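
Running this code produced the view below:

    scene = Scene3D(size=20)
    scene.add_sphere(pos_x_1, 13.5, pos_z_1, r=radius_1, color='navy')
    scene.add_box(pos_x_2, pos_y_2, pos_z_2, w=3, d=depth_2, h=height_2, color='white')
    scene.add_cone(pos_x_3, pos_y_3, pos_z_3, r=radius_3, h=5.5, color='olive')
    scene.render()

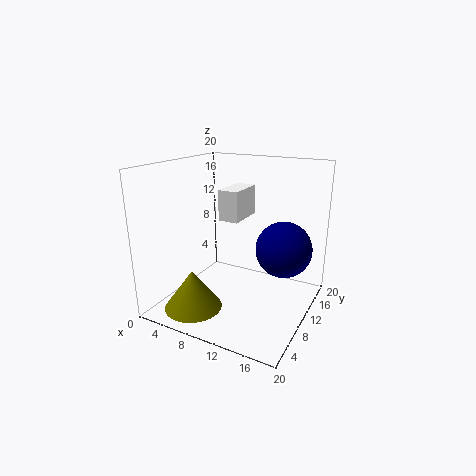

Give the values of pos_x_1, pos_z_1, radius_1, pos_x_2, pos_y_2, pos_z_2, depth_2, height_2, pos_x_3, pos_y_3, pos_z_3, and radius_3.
pos_x_1 = 15.5
pos_z_1 = 8
radius_1 = 4
pos_x_2 = 6
pos_y_2 = 11.5
pos_z_2 = 11.5
depth_2 = 6
height_2 = 4.5
pos_x_3 = 5.5
pos_y_3 = 5
pos_z_3 = 0.5
radius_3 = 4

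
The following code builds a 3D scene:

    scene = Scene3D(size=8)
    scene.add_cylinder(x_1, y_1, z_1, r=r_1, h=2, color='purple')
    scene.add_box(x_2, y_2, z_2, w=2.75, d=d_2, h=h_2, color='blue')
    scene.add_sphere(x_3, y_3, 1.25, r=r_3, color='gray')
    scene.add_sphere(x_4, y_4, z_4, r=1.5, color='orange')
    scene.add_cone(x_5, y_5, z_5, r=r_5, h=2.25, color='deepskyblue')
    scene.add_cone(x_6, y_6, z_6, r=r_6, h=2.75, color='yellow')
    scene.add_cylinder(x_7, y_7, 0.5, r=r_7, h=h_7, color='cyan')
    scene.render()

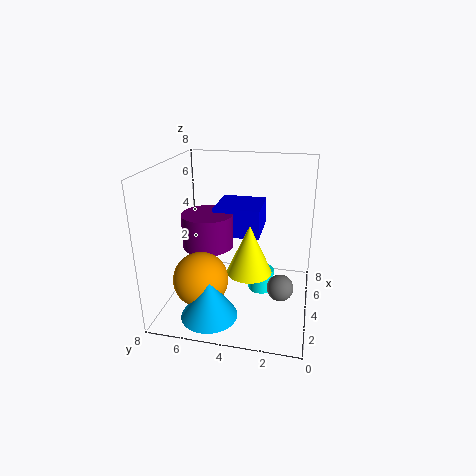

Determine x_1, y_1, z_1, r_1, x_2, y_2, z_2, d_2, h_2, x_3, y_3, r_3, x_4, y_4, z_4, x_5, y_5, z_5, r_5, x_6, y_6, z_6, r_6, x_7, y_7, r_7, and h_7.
x_1 = 4.75, y_1 = 6, z_1 = 3, r_1 = 1.5, x_2 = 5, y_2 = 3, z_2 = 3.5, d_2 = 2.75, h_2 = 1.75, x_3 = 3.75, y_3 = 1.5, r_3 = 0.75, x_4 = 2.5, y_4 = 5.75, z_4 = 2, x_5 = 1.5, y_5 = 5, z_5 = 0.5, r_5 = 1.5, x_6 = 3.5, y_6 = 3.25, z_6 = 2.25, r_6 = 1.25, x_7 = 4.75, y_7 = 2.75, r_7 = 0.75, h_7 = 1.25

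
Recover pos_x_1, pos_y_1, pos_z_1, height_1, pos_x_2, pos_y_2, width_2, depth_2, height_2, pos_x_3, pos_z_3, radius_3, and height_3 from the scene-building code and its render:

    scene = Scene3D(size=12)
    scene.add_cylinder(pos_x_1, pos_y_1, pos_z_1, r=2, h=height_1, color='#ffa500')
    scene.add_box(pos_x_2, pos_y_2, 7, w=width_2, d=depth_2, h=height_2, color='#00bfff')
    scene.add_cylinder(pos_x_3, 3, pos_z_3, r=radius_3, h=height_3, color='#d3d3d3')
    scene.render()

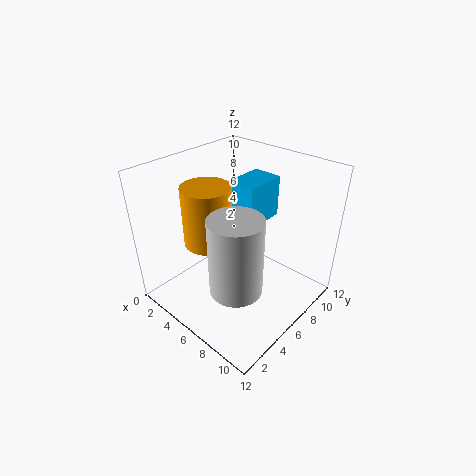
pos_x_1 = 4
pos_y_1 = 4.5
pos_z_1 = 5.5
height_1 = 5
pos_x_2 = 4.5
pos_y_2 = 6.5
width_2 = 2.5
depth_2 = 3.5
height_2 = 3.5
pos_x_3 = 8.5
pos_z_3 = 4
radius_3 = 2
height_3 = 6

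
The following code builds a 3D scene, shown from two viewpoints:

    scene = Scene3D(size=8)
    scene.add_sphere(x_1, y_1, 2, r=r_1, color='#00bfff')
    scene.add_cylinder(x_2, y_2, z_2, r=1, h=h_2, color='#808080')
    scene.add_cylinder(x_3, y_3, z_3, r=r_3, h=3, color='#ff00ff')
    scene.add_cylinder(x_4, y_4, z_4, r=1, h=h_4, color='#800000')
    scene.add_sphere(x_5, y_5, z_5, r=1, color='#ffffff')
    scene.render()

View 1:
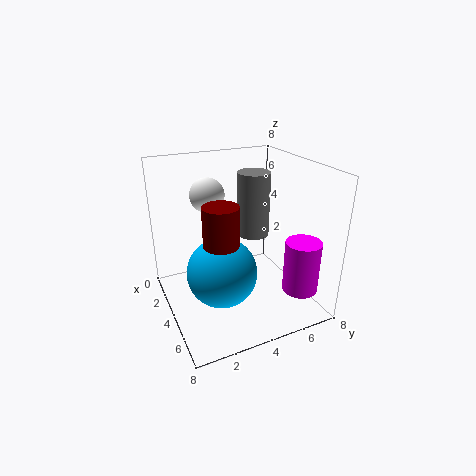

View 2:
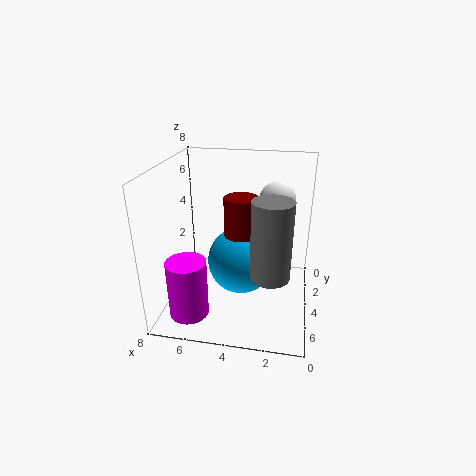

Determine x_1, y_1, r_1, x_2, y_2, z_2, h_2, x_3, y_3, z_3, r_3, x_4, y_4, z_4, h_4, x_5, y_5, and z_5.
x_1 = 4, y_1 = 3, r_1 = 2, x_2 = 2, y_2 = 6, z_2 = 3, h_2 = 4, x_3 = 6, y_3 = 7, z_3 = 1, r_3 = 1, x_4 = 4, y_4 = 3, z_4 = 3, h_4 = 3, x_5 = 2, y_5 = 3, z_5 = 6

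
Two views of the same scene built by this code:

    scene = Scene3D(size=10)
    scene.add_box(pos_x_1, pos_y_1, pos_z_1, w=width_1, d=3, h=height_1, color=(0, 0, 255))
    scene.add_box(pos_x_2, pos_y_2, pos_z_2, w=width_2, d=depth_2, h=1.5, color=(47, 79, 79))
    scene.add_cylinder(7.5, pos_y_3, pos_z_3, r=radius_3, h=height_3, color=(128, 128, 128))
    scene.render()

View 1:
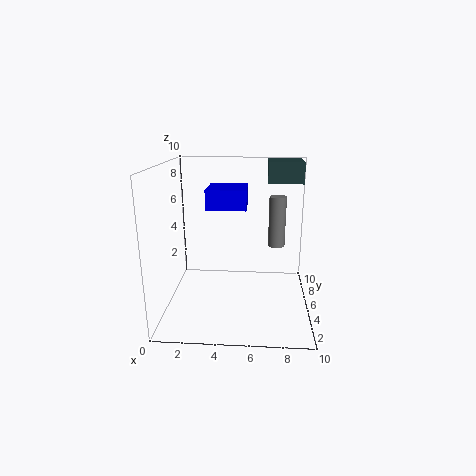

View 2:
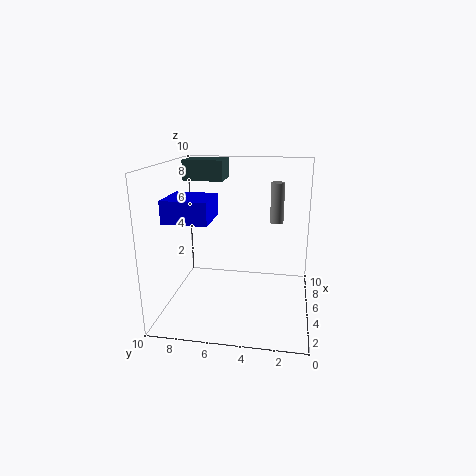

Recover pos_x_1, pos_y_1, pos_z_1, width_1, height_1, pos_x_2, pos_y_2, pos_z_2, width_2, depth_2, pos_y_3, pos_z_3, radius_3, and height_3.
pos_x_1 = 2.5; pos_y_1 = 6.5; pos_z_1 = 6.5; width_1 = 3; height_1 = 1.5; pos_x_2 = 7; pos_y_2 = 6.5; pos_z_2 = 8.5; width_2 = 2.5; depth_2 = 3; pos_y_3 = 2.5; pos_z_3 = 5.5; radius_3 = 0.5; height_3 = 3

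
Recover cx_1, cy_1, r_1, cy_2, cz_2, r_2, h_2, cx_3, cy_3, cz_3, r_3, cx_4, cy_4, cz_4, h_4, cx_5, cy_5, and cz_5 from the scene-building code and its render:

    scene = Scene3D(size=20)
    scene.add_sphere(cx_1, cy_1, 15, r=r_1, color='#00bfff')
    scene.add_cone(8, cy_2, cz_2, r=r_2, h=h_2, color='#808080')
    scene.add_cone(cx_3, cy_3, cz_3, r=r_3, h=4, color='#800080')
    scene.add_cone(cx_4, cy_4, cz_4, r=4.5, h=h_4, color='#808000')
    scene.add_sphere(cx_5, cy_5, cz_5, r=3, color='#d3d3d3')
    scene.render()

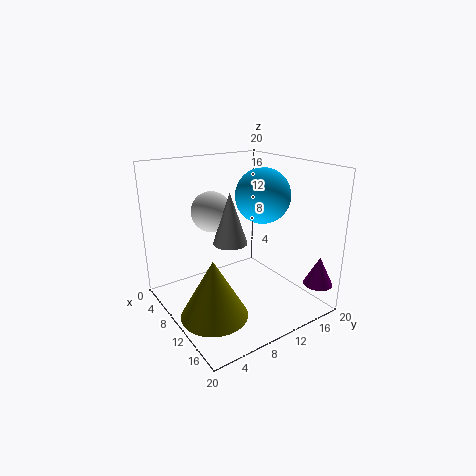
cx_1 = 9; cy_1 = 15; r_1 = 4; cy_2 = 10; cz_2 = 8.5; r_2 = 2.5; h_2 = 7.5; cx_3 = 18; cy_3 = 18; cz_3 = 4; r_3 = 2; cx_4 = 12.5; cy_4 = 4.5; cz_4 = 1; h_4 = 8; cx_5 = 4.5; cy_5 = 9; cz_5 = 12.5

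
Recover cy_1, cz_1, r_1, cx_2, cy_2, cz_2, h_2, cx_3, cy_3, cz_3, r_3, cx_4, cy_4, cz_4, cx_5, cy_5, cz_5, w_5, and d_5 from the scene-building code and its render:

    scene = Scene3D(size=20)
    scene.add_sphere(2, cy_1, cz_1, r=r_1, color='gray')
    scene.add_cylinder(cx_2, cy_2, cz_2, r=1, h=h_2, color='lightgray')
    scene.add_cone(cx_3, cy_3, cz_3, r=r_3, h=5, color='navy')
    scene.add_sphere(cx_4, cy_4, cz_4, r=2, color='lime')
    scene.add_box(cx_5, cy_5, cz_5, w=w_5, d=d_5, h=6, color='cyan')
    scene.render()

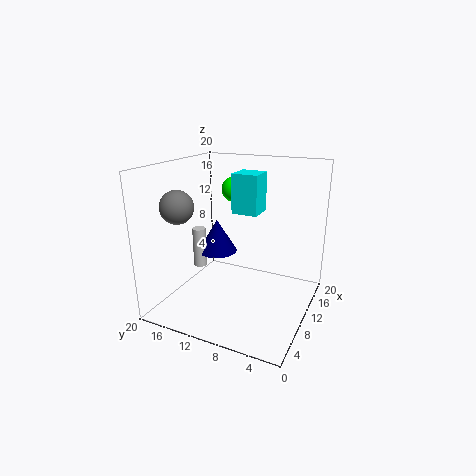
cy_1 = 14
cz_1 = 16
r_1 = 2
cx_2 = 11
cy_2 = 17
cz_2 = 4
h_2 = 6
cx_3 = 13
cy_3 = 15
cz_3 = 6
r_3 = 3
cx_4 = 17
cy_4 = 14
cz_4 = 15
cx_5 = 14
cy_5 = 9
cz_5 = 12
w_5 = 4
d_5 = 4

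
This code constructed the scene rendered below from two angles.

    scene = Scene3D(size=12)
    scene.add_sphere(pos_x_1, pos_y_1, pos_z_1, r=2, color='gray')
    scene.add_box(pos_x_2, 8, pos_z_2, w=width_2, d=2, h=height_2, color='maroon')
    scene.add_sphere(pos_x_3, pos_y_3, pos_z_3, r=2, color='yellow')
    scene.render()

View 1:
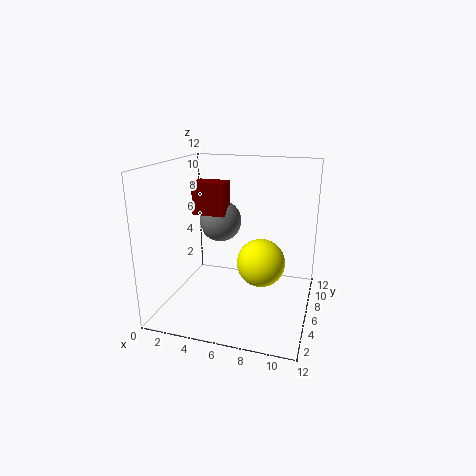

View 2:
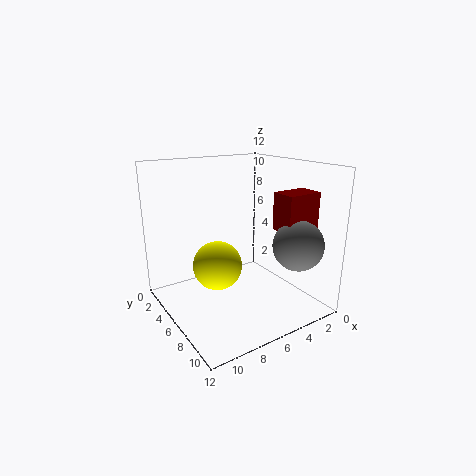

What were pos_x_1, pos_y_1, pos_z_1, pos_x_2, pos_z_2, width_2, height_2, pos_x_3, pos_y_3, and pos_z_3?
pos_x_1 = 3, pos_y_1 = 10, pos_z_1 = 6, pos_x_2 = 1, pos_z_2 = 7, width_2 = 3, height_2 = 3, pos_x_3 = 8, pos_y_3 = 6, pos_z_3 = 4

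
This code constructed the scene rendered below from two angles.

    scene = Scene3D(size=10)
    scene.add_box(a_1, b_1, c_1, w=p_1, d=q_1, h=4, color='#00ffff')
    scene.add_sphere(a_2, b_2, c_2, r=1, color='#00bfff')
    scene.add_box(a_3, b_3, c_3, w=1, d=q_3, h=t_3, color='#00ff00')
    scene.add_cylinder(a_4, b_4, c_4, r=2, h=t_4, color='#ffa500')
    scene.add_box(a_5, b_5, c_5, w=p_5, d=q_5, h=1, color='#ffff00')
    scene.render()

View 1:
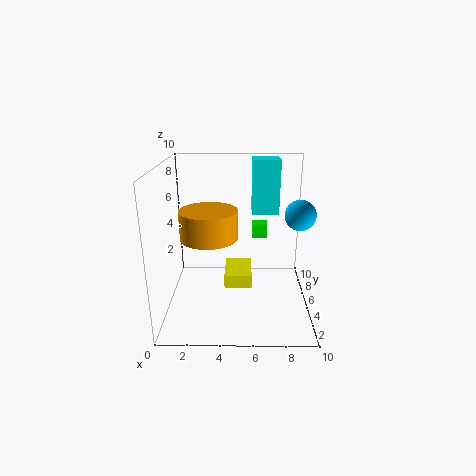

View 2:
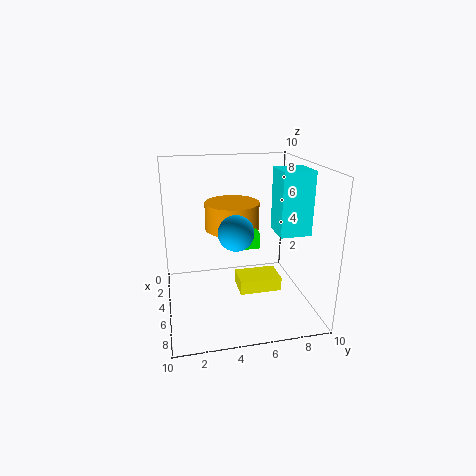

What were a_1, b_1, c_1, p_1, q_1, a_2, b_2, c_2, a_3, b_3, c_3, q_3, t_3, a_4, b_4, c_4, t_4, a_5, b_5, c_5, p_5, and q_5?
a_1 = 6; b_1 = 7; c_1 = 6; p_1 = 2; q_1 = 2; a_2 = 9; b_2 = 4; c_2 = 7; a_3 = 6; b_3 = 5; c_3 = 5; q_3 = 1; t_3 = 1; a_4 = 3; b_4 = 5; c_4 = 5; t_4 = 2; a_5 = 4; b_5 = 5; c_5 = 1; p_5 = 2; q_5 = 3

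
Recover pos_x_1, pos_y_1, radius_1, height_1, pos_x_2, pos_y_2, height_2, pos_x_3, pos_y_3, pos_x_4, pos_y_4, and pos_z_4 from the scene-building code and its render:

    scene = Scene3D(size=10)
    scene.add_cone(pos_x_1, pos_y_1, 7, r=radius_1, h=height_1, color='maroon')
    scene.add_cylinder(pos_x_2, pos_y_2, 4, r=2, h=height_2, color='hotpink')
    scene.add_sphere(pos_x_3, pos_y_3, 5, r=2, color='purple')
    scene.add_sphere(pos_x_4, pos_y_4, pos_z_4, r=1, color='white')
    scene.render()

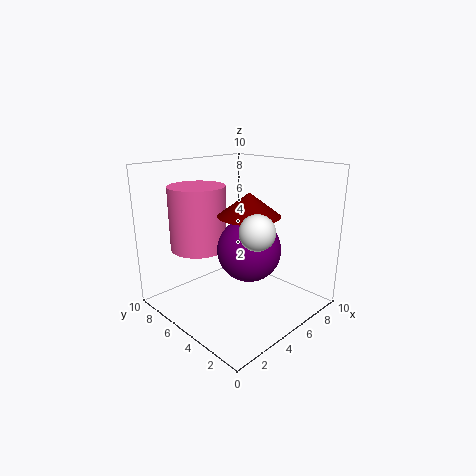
pos_x_1 = 4.5, pos_y_1 = 3.5, radius_1 = 2, height_1 = 1.5, pos_x_2 = 3.5, pos_y_2 = 7.5, height_2 = 4.5, pos_x_3 = 4, pos_y_3 = 3, pos_x_4 = 2.5, pos_y_4 = 1, pos_z_4 = 7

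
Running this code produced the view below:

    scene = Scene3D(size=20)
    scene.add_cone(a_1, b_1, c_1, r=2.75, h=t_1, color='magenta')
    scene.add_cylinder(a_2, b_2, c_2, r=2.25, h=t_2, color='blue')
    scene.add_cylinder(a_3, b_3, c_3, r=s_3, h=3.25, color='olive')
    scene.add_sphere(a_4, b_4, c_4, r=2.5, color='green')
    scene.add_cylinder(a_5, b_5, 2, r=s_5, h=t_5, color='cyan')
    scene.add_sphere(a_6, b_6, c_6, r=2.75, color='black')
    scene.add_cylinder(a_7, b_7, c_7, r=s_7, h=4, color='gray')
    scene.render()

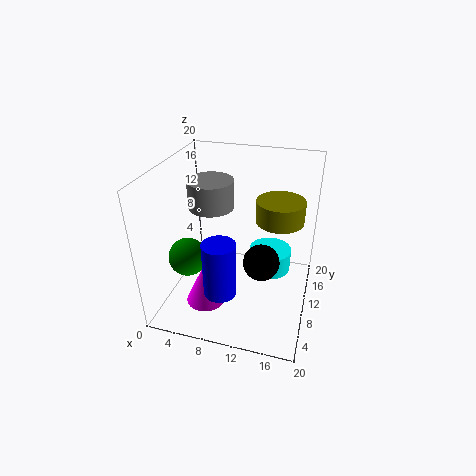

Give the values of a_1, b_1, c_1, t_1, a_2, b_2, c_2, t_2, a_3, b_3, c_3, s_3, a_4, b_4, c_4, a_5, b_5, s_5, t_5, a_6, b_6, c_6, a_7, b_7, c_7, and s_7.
a_1 = 6.25
b_1 = 6.25
c_1 = 1.25
t_1 = 6
a_2 = 8.75
b_2 = 5.5
c_2 = 3.75
t_2 = 7.75
a_3 = 15
b_3 = 14.5
c_3 = 11
s_3 = 3.5
a_4 = 4.5
b_4 = 5.25
c_4 = 9
a_5 = 13.75
b_5 = 15.25
s_5 = 3.25
t_5 = 3.5
a_6 = 13
b_6 = 12.25
c_6 = 4.75
a_7 = 5.5
b_7 = 12
c_7 = 13.25
s_7 = 3.25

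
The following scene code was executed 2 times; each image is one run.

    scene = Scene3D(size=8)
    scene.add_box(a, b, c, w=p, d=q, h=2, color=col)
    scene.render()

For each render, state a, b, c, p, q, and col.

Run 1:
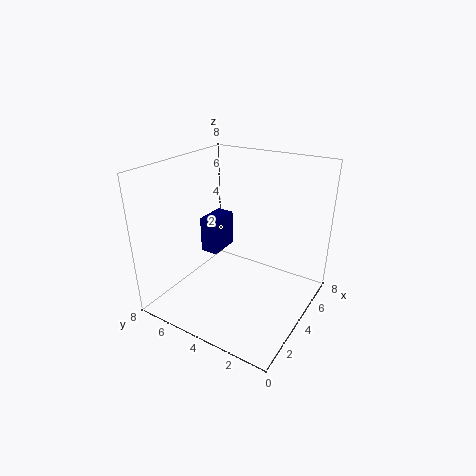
a = 3.25; b = 5; c = 3; p = 1.75; q = 1; col = 'navy'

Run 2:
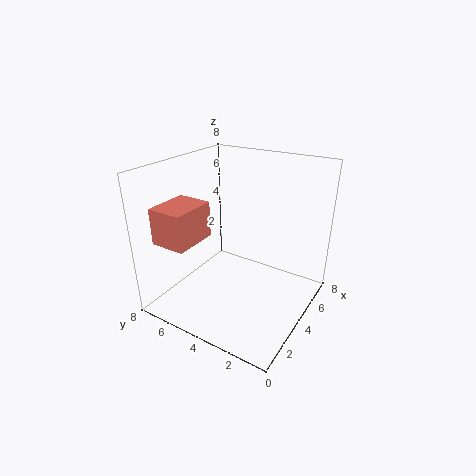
a = 1; b = 5.5; c = 4; p = 2.5; q = 2; col = 'salmon'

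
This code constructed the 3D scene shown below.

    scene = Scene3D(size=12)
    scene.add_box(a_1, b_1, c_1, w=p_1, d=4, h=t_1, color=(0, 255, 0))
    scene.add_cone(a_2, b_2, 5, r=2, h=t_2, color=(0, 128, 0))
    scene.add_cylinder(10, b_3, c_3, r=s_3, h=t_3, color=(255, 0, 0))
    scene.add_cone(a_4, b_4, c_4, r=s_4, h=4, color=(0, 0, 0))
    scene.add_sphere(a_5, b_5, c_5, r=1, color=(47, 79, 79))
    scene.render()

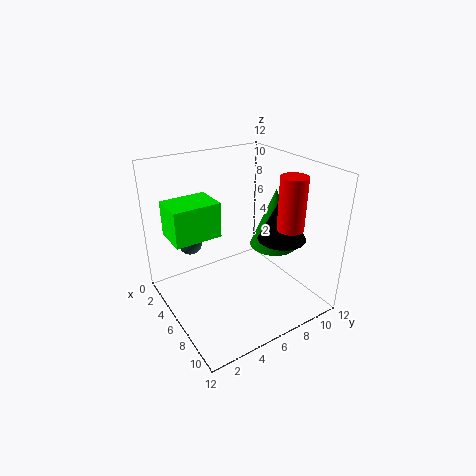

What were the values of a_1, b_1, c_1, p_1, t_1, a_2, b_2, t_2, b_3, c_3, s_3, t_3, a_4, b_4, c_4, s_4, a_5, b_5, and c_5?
a_1 = 2; b_1 = 1; c_1 = 6; p_1 = 3; t_1 = 3; a_2 = 7; b_2 = 9; t_2 = 5; b_3 = 8; c_3 = 8; s_3 = 1; t_3 = 4; a_4 = 8; b_4 = 9; c_4 = 6; s_4 = 2; a_5 = 3; b_5 = 3; c_5 = 5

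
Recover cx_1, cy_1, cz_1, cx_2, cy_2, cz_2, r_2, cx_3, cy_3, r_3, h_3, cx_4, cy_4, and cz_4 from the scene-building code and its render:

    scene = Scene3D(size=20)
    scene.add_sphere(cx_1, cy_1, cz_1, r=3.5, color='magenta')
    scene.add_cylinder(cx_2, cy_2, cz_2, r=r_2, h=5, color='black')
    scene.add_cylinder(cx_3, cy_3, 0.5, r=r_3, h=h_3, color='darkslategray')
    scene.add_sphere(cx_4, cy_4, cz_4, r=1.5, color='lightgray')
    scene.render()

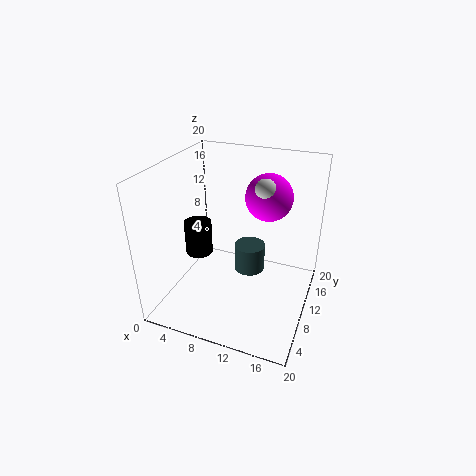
cx_1 = 12.5; cy_1 = 16; cz_1 = 14; cx_2 = 3.5; cy_2 = 10.5; cz_2 = 6; r_2 = 2; cx_3 = 9.5; cy_3 = 16.5; r_3 = 2.5; h_3 = 4.5; cx_4 = 12.5; cy_4 = 14; cz_4 = 16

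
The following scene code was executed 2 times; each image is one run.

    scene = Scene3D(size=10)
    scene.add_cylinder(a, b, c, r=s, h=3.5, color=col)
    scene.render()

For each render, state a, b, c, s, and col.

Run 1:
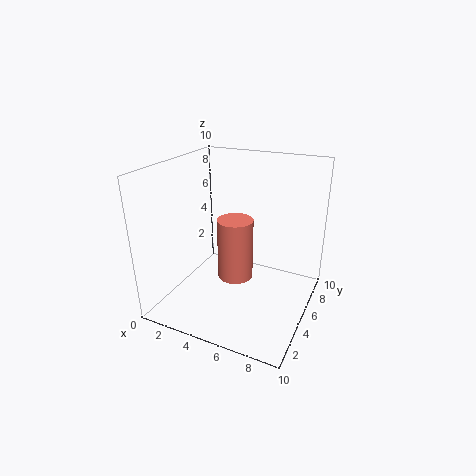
a = 6.5
b = 1.5
c = 4.5
s = 1
col = 'salmon'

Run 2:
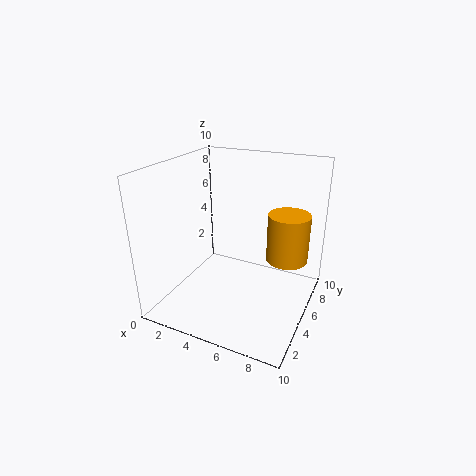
a = 8
b = 7
c = 3
s = 1.5
col = 'orange'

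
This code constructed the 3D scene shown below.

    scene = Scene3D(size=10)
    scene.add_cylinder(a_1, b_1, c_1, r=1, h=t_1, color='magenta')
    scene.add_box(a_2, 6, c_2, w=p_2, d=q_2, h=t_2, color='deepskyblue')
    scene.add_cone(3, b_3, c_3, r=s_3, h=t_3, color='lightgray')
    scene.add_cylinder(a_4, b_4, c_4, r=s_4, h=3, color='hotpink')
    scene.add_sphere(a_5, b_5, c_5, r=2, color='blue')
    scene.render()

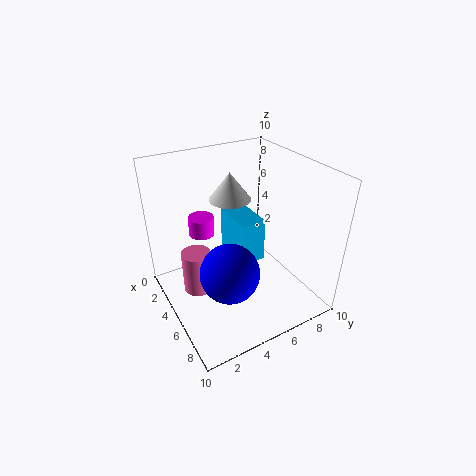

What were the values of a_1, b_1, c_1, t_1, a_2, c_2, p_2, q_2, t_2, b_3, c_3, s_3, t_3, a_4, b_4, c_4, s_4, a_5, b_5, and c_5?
a_1 = 1; b_1 = 4; c_1 = 3.5; t_1 = 1.5; a_2 = 0.5; c_2 = 1.5; p_2 = 3.5; q_2 = 2; t_2 = 3.5; b_3 = 5.5; c_3 = 7; s_3 = 1.5; t_3 = 2; a_4 = 4.5; b_4 = 2; c_4 = 1.5; s_4 = 1; a_5 = 6.5; b_5 = 3.5; c_5 = 3.5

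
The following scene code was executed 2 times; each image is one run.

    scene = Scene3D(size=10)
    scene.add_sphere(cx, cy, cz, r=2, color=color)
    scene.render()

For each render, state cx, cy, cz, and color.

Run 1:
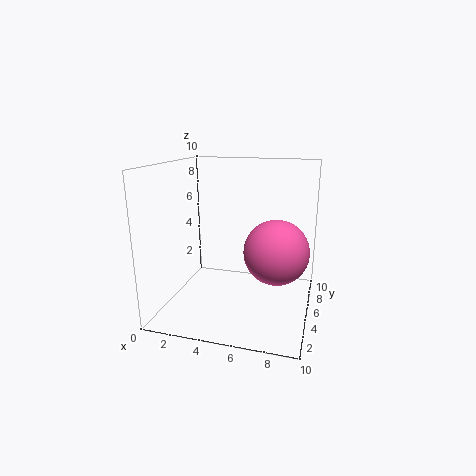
cx = 8; cy = 3; cz = 5; color = 'hotpink'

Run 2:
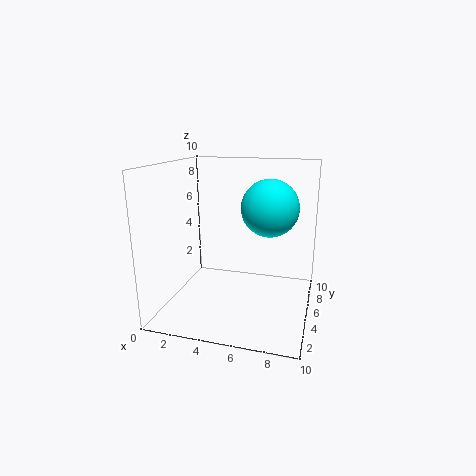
cx = 7; cy = 6; cz = 7; color = 'cyan'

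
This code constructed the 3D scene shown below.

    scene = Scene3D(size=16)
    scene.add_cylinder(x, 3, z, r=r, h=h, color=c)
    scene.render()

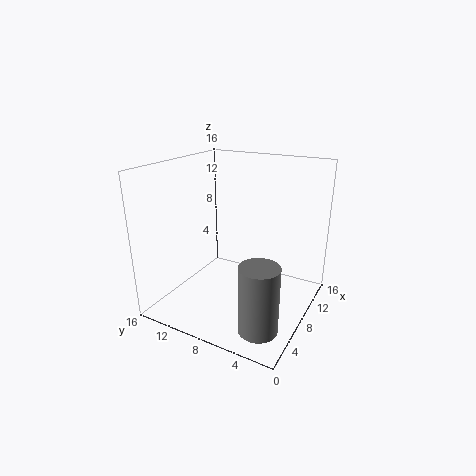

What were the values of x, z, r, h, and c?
x = 3; z = 1; r = 2; h = 7; c = 'gray'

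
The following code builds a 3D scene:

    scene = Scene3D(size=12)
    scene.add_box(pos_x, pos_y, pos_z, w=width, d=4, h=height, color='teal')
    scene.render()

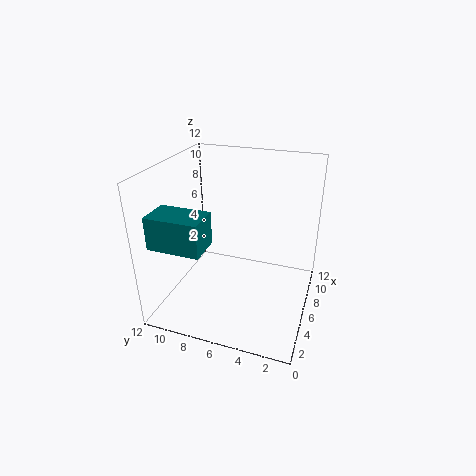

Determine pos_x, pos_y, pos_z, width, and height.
pos_x = 0.5, pos_y = 7, pos_z = 7, width = 2.5, height = 2.5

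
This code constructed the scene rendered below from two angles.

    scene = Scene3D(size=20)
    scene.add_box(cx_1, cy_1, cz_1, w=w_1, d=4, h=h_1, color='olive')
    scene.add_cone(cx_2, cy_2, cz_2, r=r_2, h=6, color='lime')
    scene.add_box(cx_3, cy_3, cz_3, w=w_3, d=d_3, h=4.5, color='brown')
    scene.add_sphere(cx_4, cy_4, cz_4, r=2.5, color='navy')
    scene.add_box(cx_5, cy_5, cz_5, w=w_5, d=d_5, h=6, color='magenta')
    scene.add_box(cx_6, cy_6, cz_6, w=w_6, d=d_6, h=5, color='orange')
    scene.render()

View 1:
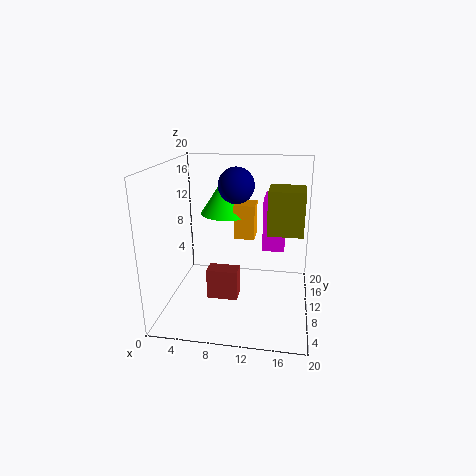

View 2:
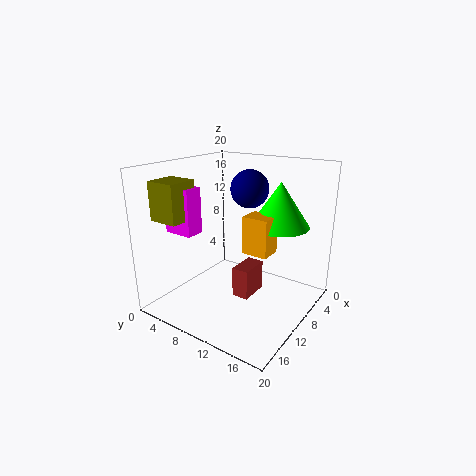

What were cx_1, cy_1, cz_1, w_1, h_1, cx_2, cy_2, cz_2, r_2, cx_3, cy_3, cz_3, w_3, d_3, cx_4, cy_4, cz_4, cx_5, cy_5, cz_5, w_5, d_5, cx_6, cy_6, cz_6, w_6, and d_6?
cx_1 = 14.5
cy_1 = 2.5
cz_1 = 13.5
w_1 = 4
h_1 = 5
cx_2 = 7.5
cy_2 = 15
cz_2 = 12
r_2 = 4
cx_3 = 5.5
cy_3 = 9
cz_3 = 0.5
w_3 = 4.5
d_3 = 2.5
cx_4 = 9.5
cy_4 = 11.5
cz_4 = 17
cx_5 = 14
cy_5 = 3
cz_5 = 11.5
w_5 = 2.5
d_5 = 4
cx_6 = 9
cy_6 = 12
cz_6 = 9
w_6 = 3
d_6 = 3.5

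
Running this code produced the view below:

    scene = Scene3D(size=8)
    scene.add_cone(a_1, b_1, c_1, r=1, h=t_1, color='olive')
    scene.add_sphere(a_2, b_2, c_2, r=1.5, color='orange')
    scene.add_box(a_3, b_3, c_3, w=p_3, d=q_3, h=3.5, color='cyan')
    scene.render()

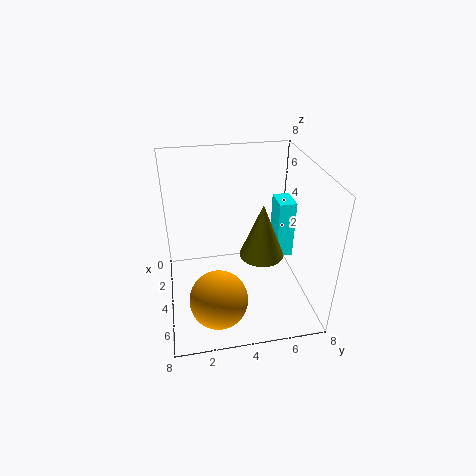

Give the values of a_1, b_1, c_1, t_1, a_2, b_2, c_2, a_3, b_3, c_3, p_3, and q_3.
a_1 = 7, b_1 = 4.5, c_1 = 5, t_1 = 2.5, a_2 = 6.5, b_2 = 2.5, c_2 = 2, a_3 = 2, b_3 = 6.5, c_3 = 2, p_3 = 1.5, q_3 = 1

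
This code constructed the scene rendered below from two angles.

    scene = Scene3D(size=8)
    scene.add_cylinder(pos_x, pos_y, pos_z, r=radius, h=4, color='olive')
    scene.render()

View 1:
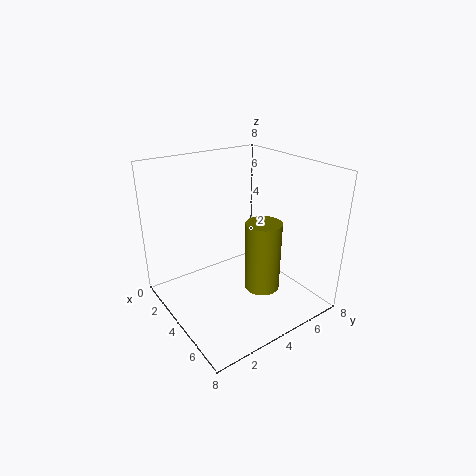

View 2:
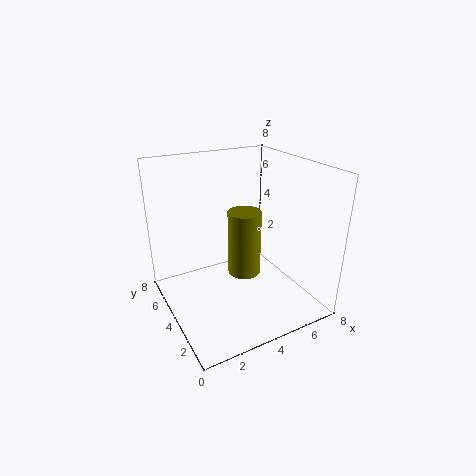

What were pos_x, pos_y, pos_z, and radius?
pos_x = 5, pos_y = 5, pos_z = 1, radius = 1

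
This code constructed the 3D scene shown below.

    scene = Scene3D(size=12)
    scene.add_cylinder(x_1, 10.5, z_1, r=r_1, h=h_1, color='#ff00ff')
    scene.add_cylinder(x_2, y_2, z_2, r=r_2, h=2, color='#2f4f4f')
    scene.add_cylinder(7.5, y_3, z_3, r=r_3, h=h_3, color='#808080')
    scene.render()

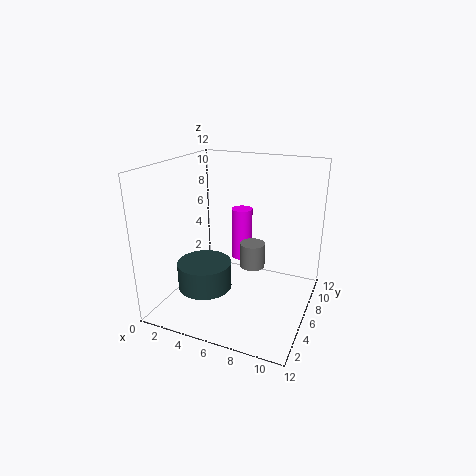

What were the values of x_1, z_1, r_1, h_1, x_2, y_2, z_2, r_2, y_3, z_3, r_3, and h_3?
x_1 = 4.5
z_1 = 2
r_1 = 1
h_1 = 5
x_2 = 5
y_2 = 2
z_2 = 3.5
r_2 = 2
y_3 = 5.5
z_3 = 4
r_3 = 1
h_3 = 2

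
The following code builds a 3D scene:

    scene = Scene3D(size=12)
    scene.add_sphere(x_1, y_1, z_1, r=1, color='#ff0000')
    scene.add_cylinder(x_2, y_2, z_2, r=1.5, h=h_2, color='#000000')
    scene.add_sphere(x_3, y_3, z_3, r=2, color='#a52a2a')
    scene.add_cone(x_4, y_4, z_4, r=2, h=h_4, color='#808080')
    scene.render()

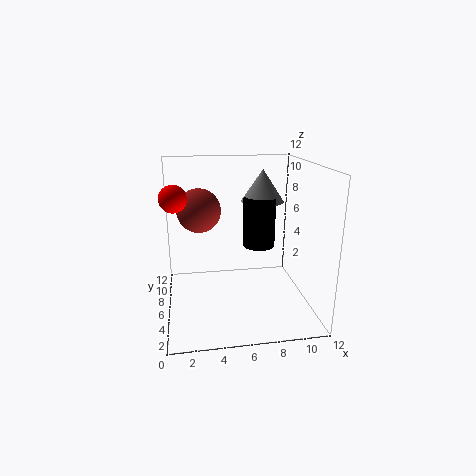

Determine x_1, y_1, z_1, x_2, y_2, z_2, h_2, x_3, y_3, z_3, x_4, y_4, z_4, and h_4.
x_1 = 1; y_1 = 4; z_1 = 10; x_2 = 8.5; y_2 = 9; z_2 = 4; h_2 = 4.5; x_3 = 3; y_3 = 9.5; z_3 = 7.5; x_4 = 9; y_4 = 10; z_4 = 8; h_4 = 3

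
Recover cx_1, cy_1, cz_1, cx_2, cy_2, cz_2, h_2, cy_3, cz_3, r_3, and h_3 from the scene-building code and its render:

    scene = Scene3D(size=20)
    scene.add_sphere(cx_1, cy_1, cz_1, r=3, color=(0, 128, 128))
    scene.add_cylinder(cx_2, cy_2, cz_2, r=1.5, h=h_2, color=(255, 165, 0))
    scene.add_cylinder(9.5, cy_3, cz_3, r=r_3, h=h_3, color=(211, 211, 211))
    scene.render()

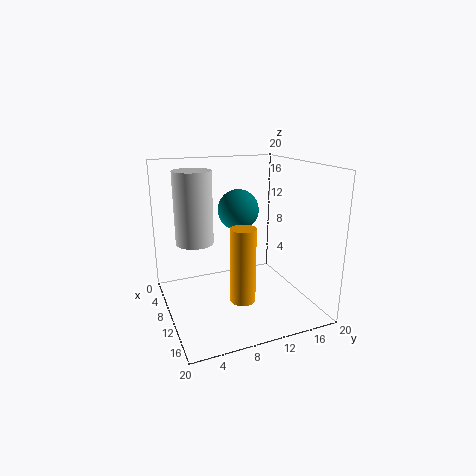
cx_1 = 6.5; cy_1 = 11.5; cz_1 = 13; cx_2 = 17.5; cy_2 = 7.5; cz_2 = 5; h_2 = 9; cy_3 = 4; cz_3 = 10; r_3 = 2.5; h_3 = 9.5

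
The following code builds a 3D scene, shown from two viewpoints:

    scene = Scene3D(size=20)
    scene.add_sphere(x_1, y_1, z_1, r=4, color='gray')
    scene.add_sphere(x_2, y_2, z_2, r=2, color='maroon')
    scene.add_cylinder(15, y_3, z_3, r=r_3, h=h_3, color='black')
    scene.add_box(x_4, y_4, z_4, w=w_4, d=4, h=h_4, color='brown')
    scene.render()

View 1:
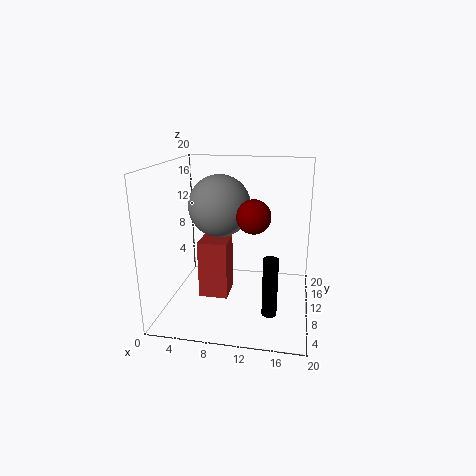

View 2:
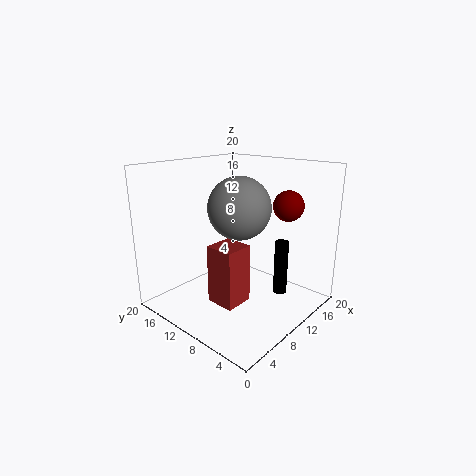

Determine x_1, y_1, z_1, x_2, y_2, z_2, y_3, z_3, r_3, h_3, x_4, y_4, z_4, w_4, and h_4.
x_1 = 8, y_1 = 8, z_1 = 15, x_2 = 13, y_2 = 4, z_2 = 15, y_3 = 6, z_3 = 1, r_3 = 1, h_3 = 8, x_4 = 5, y_4 = 7, z_4 = 2, w_4 = 4, h_4 = 8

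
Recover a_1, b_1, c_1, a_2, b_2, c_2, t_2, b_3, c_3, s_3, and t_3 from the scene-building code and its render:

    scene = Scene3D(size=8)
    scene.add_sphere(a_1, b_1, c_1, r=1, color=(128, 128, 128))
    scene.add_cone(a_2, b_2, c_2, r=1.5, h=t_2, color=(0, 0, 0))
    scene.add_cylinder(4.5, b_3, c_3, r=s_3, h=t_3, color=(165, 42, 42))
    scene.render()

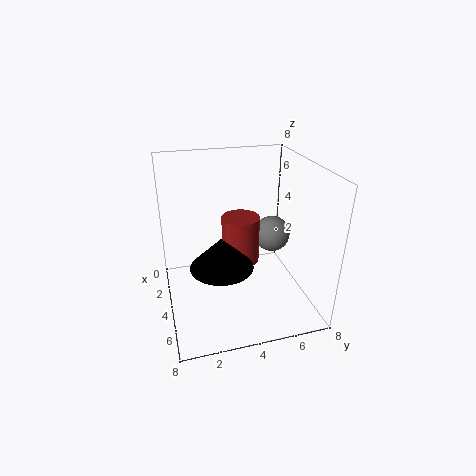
a_1 = 4, b_1 = 6, c_1 = 4, a_2 = 6.5, b_2 = 2.5, c_2 = 4, t_2 = 1.5, b_3 = 4, c_3 = 3, s_3 = 1, t_3 = 2.5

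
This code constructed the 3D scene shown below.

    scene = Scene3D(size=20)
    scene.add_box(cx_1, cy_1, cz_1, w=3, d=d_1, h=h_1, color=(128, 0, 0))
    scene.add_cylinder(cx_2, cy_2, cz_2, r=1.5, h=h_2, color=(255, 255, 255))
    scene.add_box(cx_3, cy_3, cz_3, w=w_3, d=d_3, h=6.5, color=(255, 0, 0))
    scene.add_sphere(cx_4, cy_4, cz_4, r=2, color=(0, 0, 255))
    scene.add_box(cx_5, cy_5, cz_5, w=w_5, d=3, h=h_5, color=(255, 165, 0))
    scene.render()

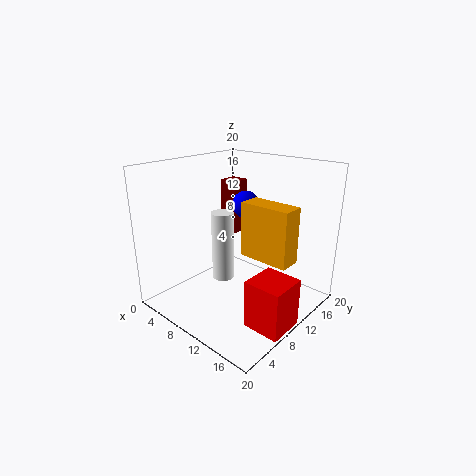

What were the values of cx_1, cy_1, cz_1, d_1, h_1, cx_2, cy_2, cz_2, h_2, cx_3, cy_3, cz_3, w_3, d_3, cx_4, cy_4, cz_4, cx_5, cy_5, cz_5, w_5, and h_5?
cx_1 = 1.5
cy_1 = 15.5
cz_1 = 7.5
d_1 = 3
h_1 = 8.5
cx_2 = 9
cy_2 = 8
cz_2 = 4.5
h_2 = 9.5
cx_3 = 15
cy_3 = 5.5
cz_3 = 0.5
w_3 = 5
d_3 = 5
cx_4 = 8
cy_4 = 14
cz_4 = 13.5
cx_5 = 11
cy_5 = 9.5
cz_5 = 8
w_5 = 7
h_5 = 7.5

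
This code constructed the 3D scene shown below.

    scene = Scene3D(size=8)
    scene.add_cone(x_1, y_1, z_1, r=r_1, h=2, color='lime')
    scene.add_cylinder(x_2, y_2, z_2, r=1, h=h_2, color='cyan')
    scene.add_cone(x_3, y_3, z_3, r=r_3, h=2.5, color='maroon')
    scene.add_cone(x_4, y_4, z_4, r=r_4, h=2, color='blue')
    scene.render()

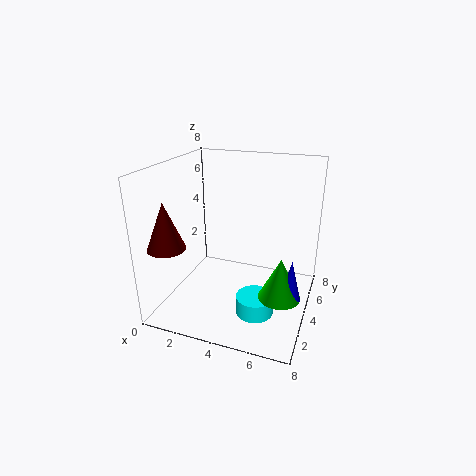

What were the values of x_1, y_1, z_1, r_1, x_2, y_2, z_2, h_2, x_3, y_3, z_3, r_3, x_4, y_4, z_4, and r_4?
x_1 = 7
y_1 = 1.5
z_1 = 2.5
r_1 = 1
x_2 = 5.5
y_2 = 2.5
z_2 = 0.5
h_2 = 1
x_3 = 1
y_3 = 1.5
z_3 = 4
r_3 = 1
x_4 = 7.5
y_4 = 1.5
z_4 = 2.5
r_4 = 0.5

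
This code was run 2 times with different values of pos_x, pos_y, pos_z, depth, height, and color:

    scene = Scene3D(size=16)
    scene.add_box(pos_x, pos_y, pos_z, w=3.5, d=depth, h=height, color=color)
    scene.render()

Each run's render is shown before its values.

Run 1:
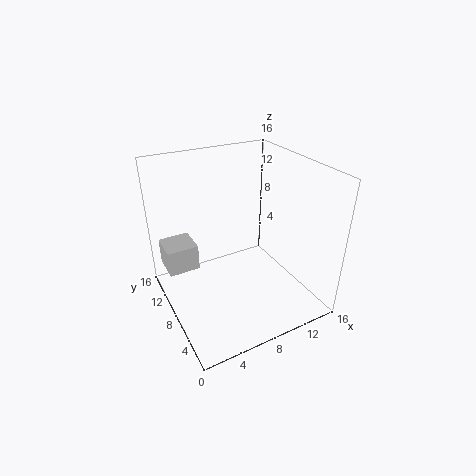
pos_x = 0.5, pos_y = 10, pos_z = 4, depth = 3.5, height = 3, color = 'lightgray'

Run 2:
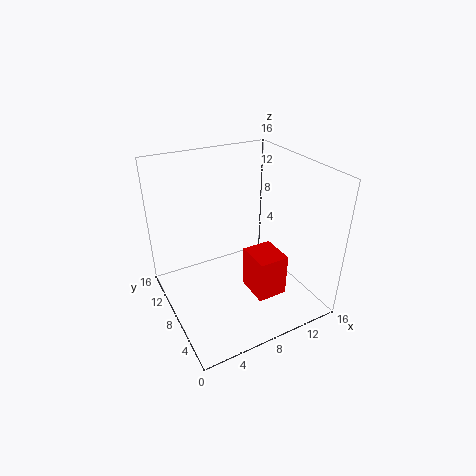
pos_x = 9, pos_y = 4.5, pos_z = 1, depth = 4, height = 5, color = 'red'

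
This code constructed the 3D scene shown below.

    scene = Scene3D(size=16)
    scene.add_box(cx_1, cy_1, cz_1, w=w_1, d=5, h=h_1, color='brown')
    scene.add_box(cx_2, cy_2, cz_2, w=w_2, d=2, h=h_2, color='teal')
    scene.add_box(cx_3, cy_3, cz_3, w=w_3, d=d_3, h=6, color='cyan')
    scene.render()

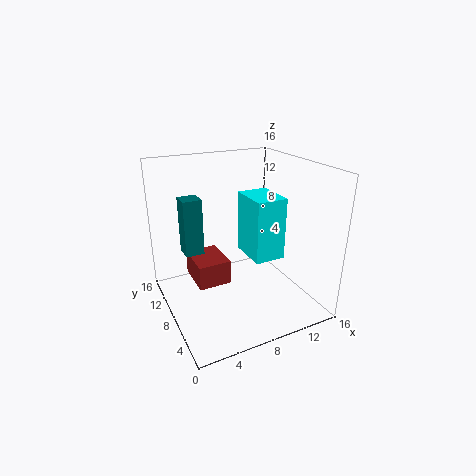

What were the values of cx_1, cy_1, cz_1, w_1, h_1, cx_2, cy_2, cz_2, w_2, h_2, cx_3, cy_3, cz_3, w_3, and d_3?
cx_1 = 4; cy_1 = 10; cz_1 = 1; w_1 = 4; h_1 = 3; cx_2 = 2; cy_2 = 8; cz_2 = 7; w_2 = 2; h_2 = 6; cx_3 = 7; cy_3 = 2; cz_3 = 8; w_3 = 3; d_3 = 4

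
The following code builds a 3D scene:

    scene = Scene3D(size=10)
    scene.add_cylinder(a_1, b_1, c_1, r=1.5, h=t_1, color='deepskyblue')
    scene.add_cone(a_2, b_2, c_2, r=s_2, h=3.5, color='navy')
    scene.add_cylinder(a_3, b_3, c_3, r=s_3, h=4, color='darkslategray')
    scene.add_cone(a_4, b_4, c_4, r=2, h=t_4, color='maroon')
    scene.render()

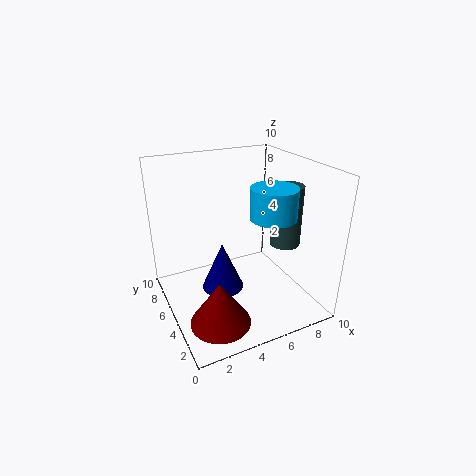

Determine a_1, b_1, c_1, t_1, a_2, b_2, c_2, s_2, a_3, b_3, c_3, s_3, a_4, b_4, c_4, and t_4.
a_1 = 6.5; b_1 = 3; c_1 = 7; t_1 = 2; a_2 = 4; b_2 = 5.5; c_2 = 1; s_2 = 1.5; a_3 = 7.5; b_3 = 3; c_3 = 5; s_3 = 1; a_4 = 2.5; b_4 = 2.5; c_4 = 0.5; t_4 = 3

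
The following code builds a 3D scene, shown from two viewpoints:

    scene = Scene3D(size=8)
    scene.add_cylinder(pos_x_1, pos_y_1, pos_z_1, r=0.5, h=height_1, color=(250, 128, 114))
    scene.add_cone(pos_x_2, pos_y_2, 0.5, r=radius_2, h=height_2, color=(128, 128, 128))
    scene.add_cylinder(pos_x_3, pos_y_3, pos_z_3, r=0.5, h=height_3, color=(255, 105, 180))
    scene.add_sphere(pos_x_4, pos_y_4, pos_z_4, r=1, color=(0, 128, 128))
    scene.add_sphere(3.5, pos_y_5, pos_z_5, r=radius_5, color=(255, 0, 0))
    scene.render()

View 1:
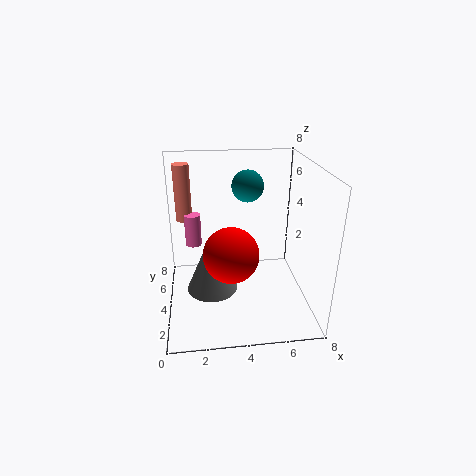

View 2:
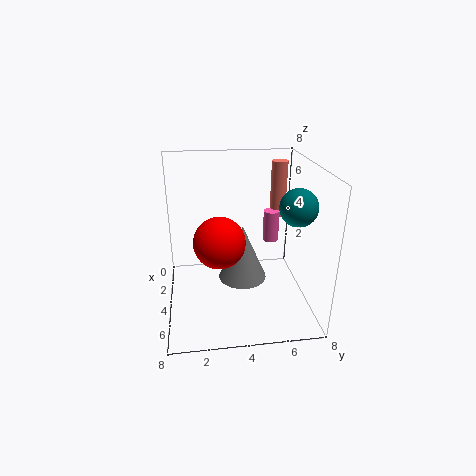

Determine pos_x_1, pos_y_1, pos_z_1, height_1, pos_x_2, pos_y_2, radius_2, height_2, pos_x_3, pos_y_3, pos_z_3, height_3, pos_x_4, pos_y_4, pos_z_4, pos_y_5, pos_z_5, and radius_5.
pos_x_1 = 1
pos_y_1 = 7
pos_z_1 = 4
height_1 = 3.5
pos_x_2 = 2.5
pos_y_2 = 4.5
radius_2 = 1.5
height_2 = 3.5
pos_x_3 = 1.5
pos_y_3 = 6.5
pos_z_3 = 2.5
height_3 = 2
pos_x_4 = 5
pos_y_4 = 7
pos_z_4 = 6
pos_y_5 = 3
pos_z_5 = 3.5
radius_5 = 1.5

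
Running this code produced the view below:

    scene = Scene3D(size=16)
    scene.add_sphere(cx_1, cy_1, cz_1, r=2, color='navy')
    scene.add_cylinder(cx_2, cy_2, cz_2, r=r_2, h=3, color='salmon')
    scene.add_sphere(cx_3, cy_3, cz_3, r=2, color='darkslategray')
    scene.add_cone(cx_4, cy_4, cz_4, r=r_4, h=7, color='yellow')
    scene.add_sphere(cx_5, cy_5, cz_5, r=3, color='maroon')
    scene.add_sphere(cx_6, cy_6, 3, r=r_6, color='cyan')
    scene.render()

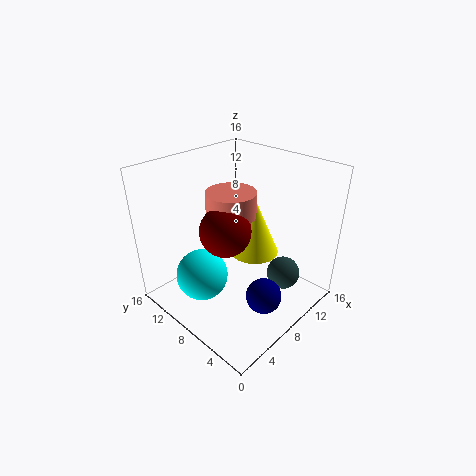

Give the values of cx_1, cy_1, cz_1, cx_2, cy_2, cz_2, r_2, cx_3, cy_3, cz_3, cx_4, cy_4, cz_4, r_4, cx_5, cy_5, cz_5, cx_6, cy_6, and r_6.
cx_1 = 8; cy_1 = 4; cz_1 = 2; cx_2 = 10; cy_2 = 11; cz_2 = 9; r_2 = 3; cx_3 = 13; cy_3 = 5; cz_3 = 2; cx_4 = 12; cy_4 = 9; cz_4 = 4; r_4 = 3; cx_5 = 8; cy_5 = 10; cz_5 = 8; cx_6 = 5; cy_6 = 11; r_6 = 3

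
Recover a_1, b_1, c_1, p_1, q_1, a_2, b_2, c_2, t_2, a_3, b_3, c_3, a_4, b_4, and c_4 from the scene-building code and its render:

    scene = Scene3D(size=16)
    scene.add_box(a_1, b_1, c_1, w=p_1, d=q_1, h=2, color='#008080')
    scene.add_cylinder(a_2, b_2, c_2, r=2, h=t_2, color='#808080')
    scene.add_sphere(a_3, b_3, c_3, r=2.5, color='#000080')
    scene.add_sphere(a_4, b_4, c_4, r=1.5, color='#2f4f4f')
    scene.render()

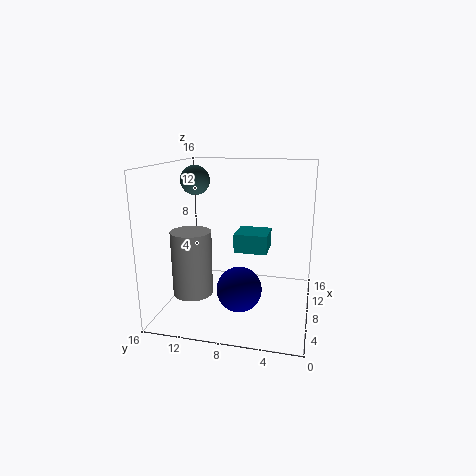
a_1 = 6
b_1 = 4.5
c_1 = 7
p_1 = 3.5
q_1 = 3.5
a_2 = 3
b_2 = 11.5
c_2 = 3.5
t_2 = 6.5
a_3 = 6.5
b_3 = 7.5
c_3 = 2.5
a_4 = 6
b_4 = 12
c_4 = 14.5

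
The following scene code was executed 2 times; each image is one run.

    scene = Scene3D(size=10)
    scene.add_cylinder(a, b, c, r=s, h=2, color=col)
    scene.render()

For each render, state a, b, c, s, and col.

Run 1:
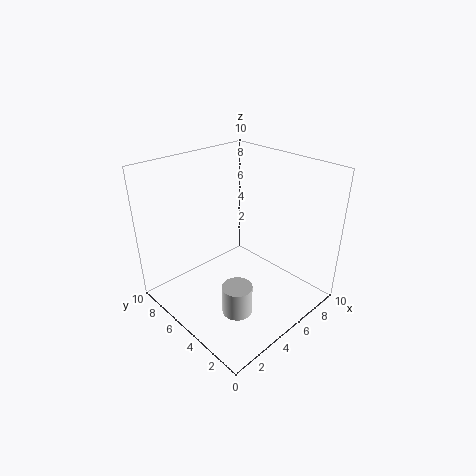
a = 3, b = 3, c = 1, s = 1, col = 'lightgray'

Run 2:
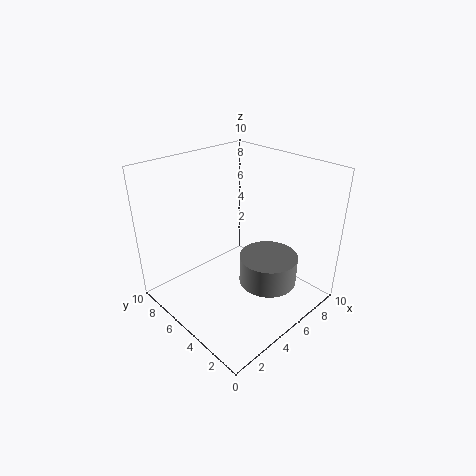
a = 6, b = 3, c = 2, s = 2, col = 'gray'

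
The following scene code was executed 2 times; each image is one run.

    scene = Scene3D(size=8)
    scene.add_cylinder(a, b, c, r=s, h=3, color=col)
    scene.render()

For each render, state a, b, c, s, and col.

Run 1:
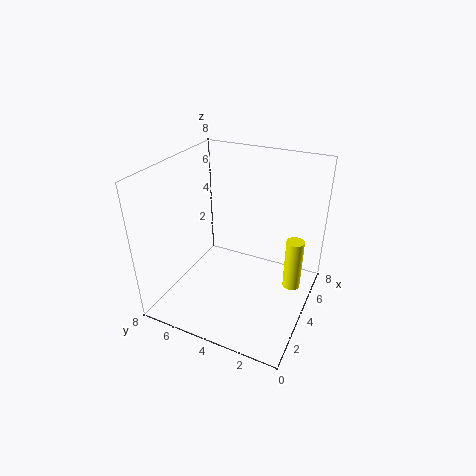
a = 5; b = 1; c = 1; s = 0.5; col = 'yellow'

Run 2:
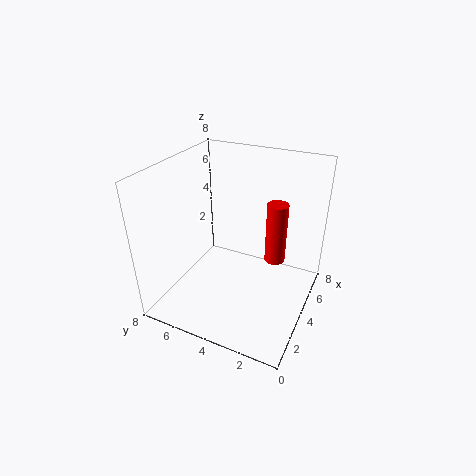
a = 3; b = 1.5; c = 4; s = 0.5; col = 'red'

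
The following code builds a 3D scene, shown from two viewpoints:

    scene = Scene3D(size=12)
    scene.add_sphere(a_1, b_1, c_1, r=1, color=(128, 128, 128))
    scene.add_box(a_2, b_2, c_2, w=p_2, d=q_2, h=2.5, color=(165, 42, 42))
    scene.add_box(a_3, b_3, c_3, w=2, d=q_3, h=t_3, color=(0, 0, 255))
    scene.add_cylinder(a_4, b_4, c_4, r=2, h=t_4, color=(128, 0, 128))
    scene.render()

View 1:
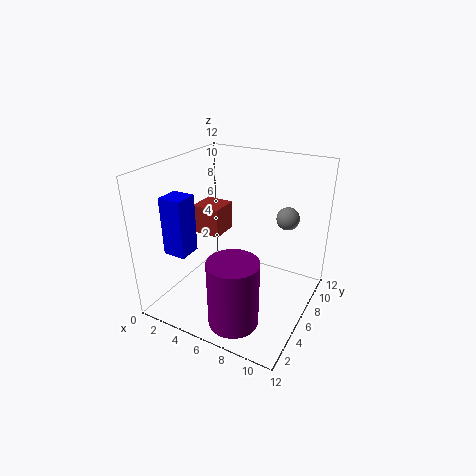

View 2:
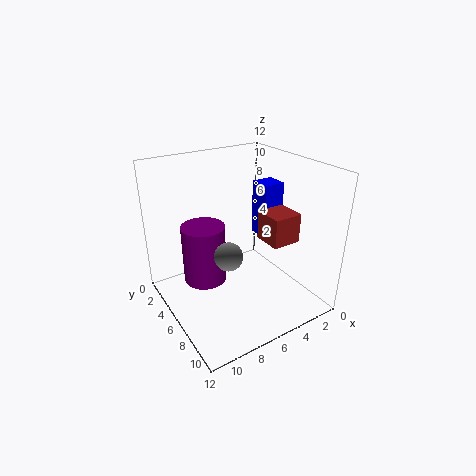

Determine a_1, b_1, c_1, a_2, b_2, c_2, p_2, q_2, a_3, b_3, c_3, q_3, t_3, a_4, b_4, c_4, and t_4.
a_1 = 9
b_1 = 9.5
c_1 = 7
a_2 = 1.5
b_2 = 6
c_2 = 5.5
p_2 = 2.5
q_2 = 2.5
a_3 = 0.5
b_3 = 3
c_3 = 4.5
q_3 = 2
t_3 = 5
a_4 = 7.5
b_4 = 2.5
c_4 = 0.5
t_4 = 5.5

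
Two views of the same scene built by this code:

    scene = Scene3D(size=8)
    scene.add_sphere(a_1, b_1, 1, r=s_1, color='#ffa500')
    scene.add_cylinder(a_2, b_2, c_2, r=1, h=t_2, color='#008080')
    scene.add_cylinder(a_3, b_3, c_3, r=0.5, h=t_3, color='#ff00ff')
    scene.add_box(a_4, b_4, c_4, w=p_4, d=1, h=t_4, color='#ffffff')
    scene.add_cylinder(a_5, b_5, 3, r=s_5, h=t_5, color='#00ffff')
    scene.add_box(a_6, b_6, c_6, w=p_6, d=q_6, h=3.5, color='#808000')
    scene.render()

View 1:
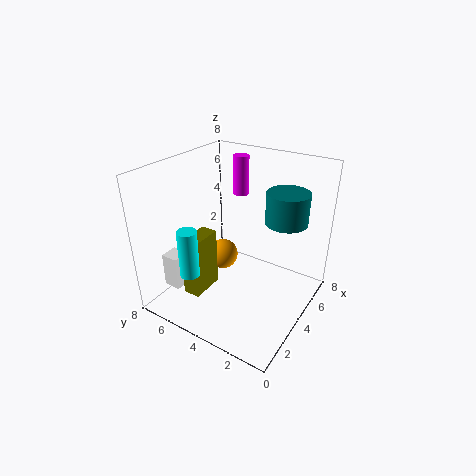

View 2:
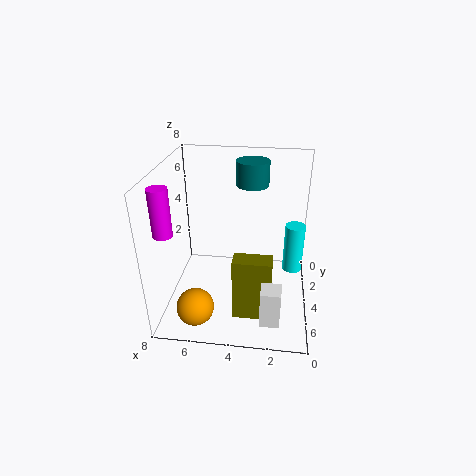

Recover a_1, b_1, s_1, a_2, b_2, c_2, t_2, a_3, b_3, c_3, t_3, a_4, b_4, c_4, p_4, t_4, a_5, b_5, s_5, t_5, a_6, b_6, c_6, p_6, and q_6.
a_1 = 6
b_1 = 6.5
s_1 = 1
a_2 = 3.5
b_2 = 1
c_2 = 6
t_2 = 1.5
a_3 = 7.5
b_3 = 6
c_3 = 5
t_3 = 2.5
a_4 = 1.5
b_4 = 6.5
c_4 = 1
p_4 = 1
t_4 = 2
a_5 = 1
b_5 = 5
s_5 = 0.5
t_5 = 2.5
a_6 = 2
b_6 = 5.5
c_6 = 0.5
p_6 = 2
q_6 = 1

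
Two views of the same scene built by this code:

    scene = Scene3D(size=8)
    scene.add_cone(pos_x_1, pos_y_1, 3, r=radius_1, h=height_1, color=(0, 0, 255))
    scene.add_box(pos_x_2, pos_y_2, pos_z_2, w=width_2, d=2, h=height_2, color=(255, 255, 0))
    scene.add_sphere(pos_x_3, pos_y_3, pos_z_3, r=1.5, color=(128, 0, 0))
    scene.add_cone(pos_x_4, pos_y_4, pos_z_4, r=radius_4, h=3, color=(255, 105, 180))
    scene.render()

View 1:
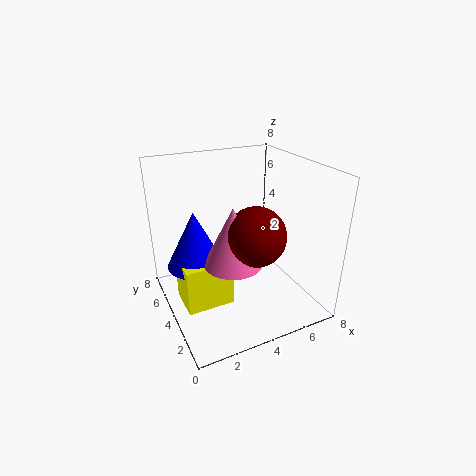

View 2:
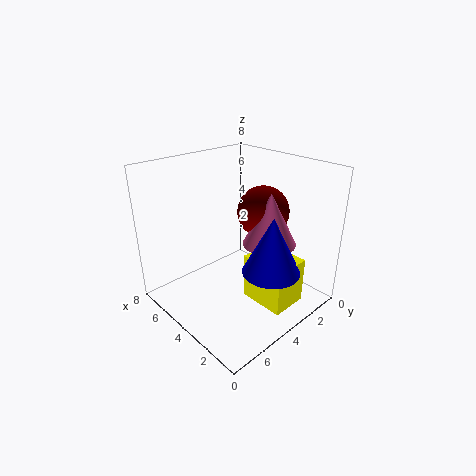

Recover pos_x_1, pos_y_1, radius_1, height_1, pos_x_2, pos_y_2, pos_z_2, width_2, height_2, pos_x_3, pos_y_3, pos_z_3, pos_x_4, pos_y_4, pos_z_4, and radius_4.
pos_x_1 = 1.5, pos_y_1 = 4, radius_1 = 1.5, height_1 = 3, pos_x_2 = 0.5, pos_y_2 = 2.5, pos_z_2 = 1, width_2 = 2.5, height_2 = 2.5, pos_x_3 = 4, pos_y_3 = 2, pos_z_3 = 5, pos_x_4 = 3, pos_y_4 = 2.5, pos_z_4 = 3.5, radius_4 = 1.5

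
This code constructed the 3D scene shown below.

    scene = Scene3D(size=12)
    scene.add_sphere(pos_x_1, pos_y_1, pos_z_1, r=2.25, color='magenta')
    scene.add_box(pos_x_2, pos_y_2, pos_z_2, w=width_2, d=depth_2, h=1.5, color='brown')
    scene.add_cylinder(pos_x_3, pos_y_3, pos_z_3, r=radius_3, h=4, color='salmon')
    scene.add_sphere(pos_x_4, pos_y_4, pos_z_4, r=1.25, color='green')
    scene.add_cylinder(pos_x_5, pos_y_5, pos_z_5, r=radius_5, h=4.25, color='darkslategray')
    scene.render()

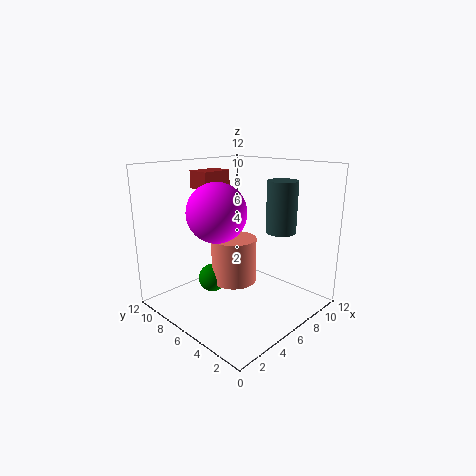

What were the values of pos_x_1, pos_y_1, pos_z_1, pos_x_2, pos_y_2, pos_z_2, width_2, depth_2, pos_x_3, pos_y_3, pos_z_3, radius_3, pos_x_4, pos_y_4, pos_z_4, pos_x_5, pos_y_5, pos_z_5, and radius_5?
pos_x_1 = 3.25, pos_y_1 = 5.5, pos_z_1 = 8.75, pos_x_2 = 4.75, pos_y_2 = 8.5, pos_z_2 = 9.75, width_2 = 2.75, depth_2 = 2, pos_x_3 = 6.75, pos_y_3 = 7.25, pos_z_3 = 1.5, radius_3 = 2, pos_x_4 = 5.25, pos_y_4 = 8.5, pos_z_4 = 1.75, pos_x_5 = 8.5, pos_y_5 = 3.5, pos_z_5 = 6.5, radius_5 = 1.25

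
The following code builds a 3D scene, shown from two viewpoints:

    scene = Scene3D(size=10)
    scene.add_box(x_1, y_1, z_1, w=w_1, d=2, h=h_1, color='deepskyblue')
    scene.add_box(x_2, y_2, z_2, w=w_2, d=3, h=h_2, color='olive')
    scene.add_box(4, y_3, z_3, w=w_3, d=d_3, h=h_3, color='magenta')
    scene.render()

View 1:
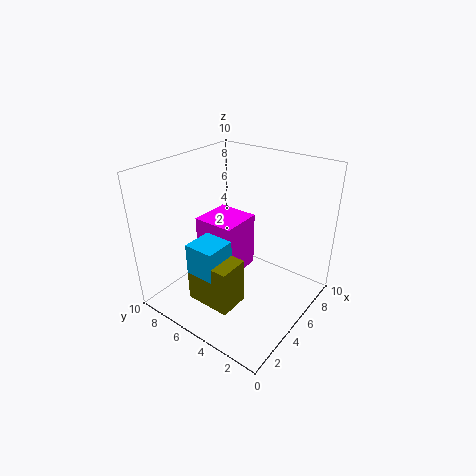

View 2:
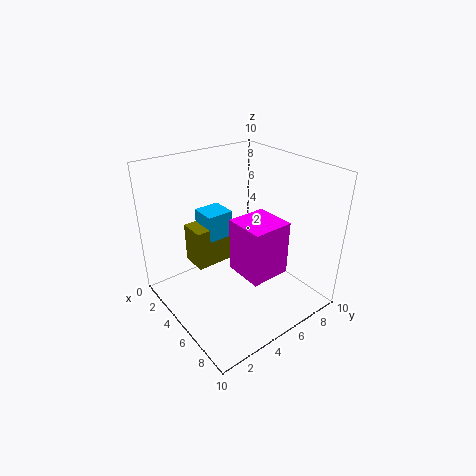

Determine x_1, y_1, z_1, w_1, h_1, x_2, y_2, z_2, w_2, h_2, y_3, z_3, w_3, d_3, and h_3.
x_1 = 1; y_1 = 4; z_1 = 4; w_1 = 2; h_1 = 2; x_2 = 1; y_2 = 3; z_2 = 2; w_2 = 2; h_2 = 3; y_3 = 5; z_3 = 2; w_3 = 3; d_3 = 3; h_3 = 4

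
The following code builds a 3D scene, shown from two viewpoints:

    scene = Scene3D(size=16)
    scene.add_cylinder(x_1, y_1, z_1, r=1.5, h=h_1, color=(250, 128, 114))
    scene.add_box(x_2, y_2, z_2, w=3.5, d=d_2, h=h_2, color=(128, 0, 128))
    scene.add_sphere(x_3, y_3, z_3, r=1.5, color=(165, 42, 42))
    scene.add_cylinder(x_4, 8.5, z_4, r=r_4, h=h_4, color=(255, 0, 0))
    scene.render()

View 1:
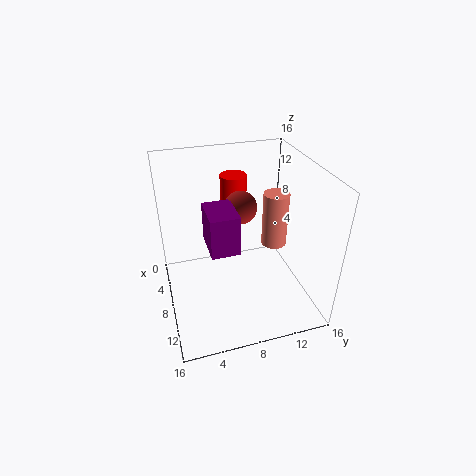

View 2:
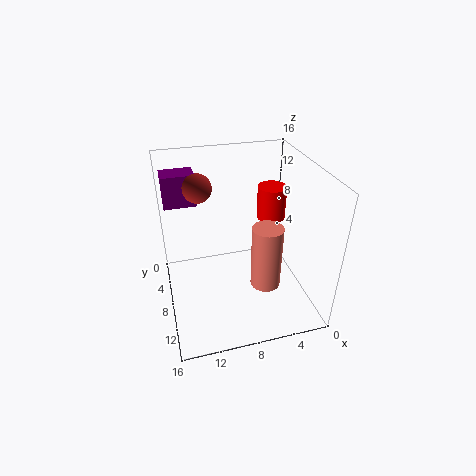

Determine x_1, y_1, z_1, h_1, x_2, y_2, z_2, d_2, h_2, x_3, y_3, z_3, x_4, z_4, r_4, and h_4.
x_1 = 6.5
y_1 = 13
z_1 = 5.5
h_1 = 6.5
x_2 = 12
y_2 = 3.5
z_2 = 11.5
d_2 = 2.5
h_2 = 3.5
x_3 = 12
y_3 = 7
z_3 = 14
x_4 = 4.5
z_4 = 10.5
r_4 = 1.5
h_4 = 3.5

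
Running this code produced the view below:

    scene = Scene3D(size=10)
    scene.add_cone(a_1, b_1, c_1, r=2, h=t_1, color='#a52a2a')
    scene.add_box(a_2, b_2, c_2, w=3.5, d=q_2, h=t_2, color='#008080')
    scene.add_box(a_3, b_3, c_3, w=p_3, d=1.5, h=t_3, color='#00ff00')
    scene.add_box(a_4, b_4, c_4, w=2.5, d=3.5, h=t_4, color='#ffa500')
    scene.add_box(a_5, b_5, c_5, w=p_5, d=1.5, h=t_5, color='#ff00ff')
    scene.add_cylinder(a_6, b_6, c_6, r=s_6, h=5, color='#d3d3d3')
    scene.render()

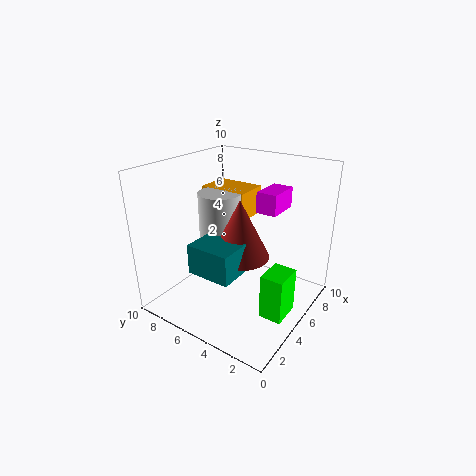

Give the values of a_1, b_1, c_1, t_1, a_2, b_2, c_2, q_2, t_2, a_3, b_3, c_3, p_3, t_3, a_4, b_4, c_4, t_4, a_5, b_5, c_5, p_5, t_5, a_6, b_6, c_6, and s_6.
a_1 = 4.5; b_1 = 4.5; c_1 = 4; t_1 = 4; a_2 = 1.5; b_2 = 3.5; c_2 = 3.5; q_2 = 3; t_2 = 2; a_3 = 3; b_3 = 0.5; c_3 = 1; p_3 = 2; t_3 = 3; a_4 = 5.5; b_4 = 5; c_4 = 6; t_4 = 2; a_5 = 6.5; b_5 = 3; c_5 = 6.5; p_5 = 2.5; t_5 = 1.5; a_6 = 5; b_6 = 6.5; c_6 = 3; s_6 = 1.5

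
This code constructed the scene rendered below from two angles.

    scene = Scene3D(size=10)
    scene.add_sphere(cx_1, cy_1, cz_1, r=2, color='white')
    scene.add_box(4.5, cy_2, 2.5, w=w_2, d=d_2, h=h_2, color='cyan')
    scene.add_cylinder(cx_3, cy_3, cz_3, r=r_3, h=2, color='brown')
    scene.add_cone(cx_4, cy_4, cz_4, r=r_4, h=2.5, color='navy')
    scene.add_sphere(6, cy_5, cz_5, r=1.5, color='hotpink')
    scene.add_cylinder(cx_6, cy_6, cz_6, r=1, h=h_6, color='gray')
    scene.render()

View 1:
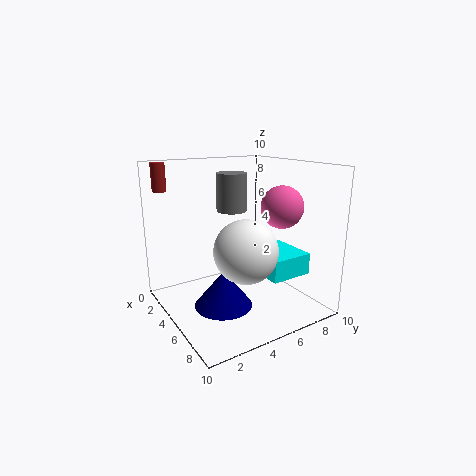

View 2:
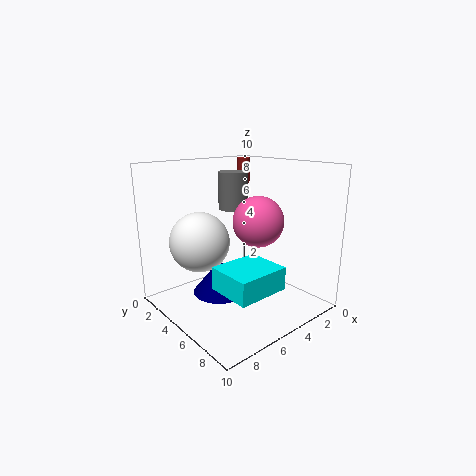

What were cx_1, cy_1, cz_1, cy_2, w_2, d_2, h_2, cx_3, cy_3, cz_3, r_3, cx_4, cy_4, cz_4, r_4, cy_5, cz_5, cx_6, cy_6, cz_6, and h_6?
cx_1 = 7.5
cy_1 = 4
cz_1 = 5
cy_2 = 6
w_2 = 3.5
d_2 = 3
h_2 = 1.5
cx_3 = 1
cy_3 = 1
cz_3 = 8
r_3 = 0.5
cx_4 = 5.5
cy_4 = 3.5
cz_4 = 0.5
r_4 = 2
cy_5 = 8
cz_5 = 7
cx_6 = 5
cy_6 = 4.5
cz_6 = 7
h_6 = 2.5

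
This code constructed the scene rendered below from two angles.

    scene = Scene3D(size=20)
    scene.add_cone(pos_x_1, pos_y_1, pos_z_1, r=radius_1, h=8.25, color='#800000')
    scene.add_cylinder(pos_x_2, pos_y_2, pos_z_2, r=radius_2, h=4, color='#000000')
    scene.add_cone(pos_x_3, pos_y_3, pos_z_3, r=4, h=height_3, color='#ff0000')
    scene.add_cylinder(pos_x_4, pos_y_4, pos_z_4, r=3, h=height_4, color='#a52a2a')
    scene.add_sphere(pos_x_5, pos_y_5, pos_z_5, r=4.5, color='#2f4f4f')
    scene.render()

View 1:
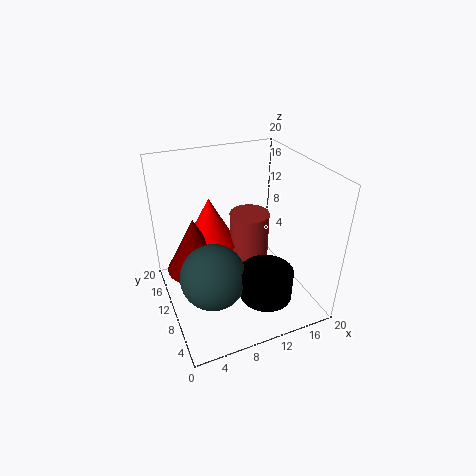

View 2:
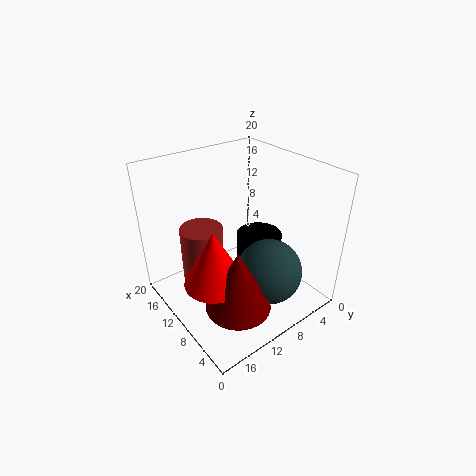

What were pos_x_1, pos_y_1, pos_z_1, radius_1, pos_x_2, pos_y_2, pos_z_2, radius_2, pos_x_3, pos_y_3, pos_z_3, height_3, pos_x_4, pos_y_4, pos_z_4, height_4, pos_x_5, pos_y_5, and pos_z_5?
pos_x_1 = 4.75
pos_y_1 = 14
pos_z_1 = 3.75
radius_1 = 4.25
pos_x_2 = 11.75
pos_y_2 = 4.5
pos_z_2 = 3.75
radius_2 = 3.5
pos_x_3 = 7.75
pos_y_3 = 15.5
pos_z_3 = 6.5
height_3 = 7.5
pos_x_4 = 13.5
pos_y_4 = 13.75
pos_z_4 = 3.5
height_4 = 7.75
pos_x_5 = 5.5
pos_y_5 = 8
pos_z_5 = 6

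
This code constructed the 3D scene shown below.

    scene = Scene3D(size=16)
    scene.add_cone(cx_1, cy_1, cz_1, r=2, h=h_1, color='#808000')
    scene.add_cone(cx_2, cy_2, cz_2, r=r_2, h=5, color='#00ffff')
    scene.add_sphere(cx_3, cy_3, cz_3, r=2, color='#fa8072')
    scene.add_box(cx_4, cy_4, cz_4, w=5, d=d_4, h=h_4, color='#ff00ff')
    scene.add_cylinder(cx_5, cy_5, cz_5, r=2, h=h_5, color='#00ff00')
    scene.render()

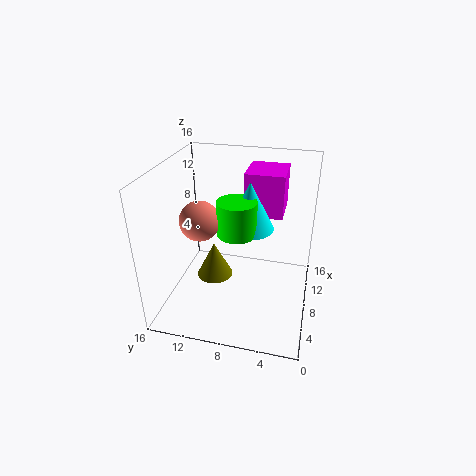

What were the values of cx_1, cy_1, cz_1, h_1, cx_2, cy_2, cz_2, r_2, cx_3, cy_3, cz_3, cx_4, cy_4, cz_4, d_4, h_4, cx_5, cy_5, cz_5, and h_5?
cx_1 = 7, cy_1 = 10.5, cz_1 = 3.5, h_1 = 4, cx_2 = 7, cy_2 = 6.5, cz_2 = 10, r_2 = 2.5, cx_3 = 4.5, cy_3 = 11, cz_3 = 11.5, cx_4 = 10.5, cy_4 = 3.5, cz_4 = 9.5, d_4 = 4.5, h_4 = 5, cx_5 = 5.5, cy_5 = 7.5, cz_5 = 10, h_5 = 3.5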